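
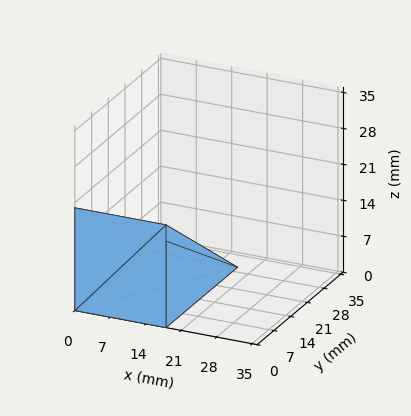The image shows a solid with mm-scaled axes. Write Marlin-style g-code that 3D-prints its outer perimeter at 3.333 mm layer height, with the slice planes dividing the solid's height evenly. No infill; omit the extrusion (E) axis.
Reading the render: the shape is a wedge (ramp): 18 × 30 mm base, rising to 20 mm along the y=0 edge and sloping linearly to z=0 at y=30 (dimensions read to the nearest mm from the axis ticks). For the g-code, the solid's height is divided into equal slices at the stated Δz and each level perimeter traced with G1 moves after a G0 lift.

; perimeter-only toolpath
G21 ; units = mm
G90 ; absolute positioning
G28 ; home
; layer 1
G0 Z3.333
G0 X0.000 Y0.000
G1 X18.000 Y0.000
G1 X18.000 Y25.000
G1 X0.000 Y25.000
G1 X0.000 Y0.000
; layer 2
G0 Z6.667
G0 X0.000 Y0.000
G1 X18.000 Y0.000
G1 X18.000 Y20.000
G1 X0.000 Y20.000
G1 X0.000 Y0.000
; layer 3
G0 Z10.000
G0 X0.000 Y0.000
G1 X18.000 Y0.000
G1 X18.000 Y15.000
G1 X0.000 Y15.000
G1 X0.000 Y0.000
; layer 4
G0 Z13.333
G0 X0.000 Y0.000
G1 X18.000 Y0.000
G1 X18.000 Y10.000
G1 X0.000 Y10.000
G1 X0.000 Y0.000
; layer 5
G0 Z16.667
G0 X0.000 Y0.000
G1 X18.000 Y0.000
G1 X18.000 Y5.000
G1 X0.000 Y5.000
G1 X0.000 Y0.000
M2 ; end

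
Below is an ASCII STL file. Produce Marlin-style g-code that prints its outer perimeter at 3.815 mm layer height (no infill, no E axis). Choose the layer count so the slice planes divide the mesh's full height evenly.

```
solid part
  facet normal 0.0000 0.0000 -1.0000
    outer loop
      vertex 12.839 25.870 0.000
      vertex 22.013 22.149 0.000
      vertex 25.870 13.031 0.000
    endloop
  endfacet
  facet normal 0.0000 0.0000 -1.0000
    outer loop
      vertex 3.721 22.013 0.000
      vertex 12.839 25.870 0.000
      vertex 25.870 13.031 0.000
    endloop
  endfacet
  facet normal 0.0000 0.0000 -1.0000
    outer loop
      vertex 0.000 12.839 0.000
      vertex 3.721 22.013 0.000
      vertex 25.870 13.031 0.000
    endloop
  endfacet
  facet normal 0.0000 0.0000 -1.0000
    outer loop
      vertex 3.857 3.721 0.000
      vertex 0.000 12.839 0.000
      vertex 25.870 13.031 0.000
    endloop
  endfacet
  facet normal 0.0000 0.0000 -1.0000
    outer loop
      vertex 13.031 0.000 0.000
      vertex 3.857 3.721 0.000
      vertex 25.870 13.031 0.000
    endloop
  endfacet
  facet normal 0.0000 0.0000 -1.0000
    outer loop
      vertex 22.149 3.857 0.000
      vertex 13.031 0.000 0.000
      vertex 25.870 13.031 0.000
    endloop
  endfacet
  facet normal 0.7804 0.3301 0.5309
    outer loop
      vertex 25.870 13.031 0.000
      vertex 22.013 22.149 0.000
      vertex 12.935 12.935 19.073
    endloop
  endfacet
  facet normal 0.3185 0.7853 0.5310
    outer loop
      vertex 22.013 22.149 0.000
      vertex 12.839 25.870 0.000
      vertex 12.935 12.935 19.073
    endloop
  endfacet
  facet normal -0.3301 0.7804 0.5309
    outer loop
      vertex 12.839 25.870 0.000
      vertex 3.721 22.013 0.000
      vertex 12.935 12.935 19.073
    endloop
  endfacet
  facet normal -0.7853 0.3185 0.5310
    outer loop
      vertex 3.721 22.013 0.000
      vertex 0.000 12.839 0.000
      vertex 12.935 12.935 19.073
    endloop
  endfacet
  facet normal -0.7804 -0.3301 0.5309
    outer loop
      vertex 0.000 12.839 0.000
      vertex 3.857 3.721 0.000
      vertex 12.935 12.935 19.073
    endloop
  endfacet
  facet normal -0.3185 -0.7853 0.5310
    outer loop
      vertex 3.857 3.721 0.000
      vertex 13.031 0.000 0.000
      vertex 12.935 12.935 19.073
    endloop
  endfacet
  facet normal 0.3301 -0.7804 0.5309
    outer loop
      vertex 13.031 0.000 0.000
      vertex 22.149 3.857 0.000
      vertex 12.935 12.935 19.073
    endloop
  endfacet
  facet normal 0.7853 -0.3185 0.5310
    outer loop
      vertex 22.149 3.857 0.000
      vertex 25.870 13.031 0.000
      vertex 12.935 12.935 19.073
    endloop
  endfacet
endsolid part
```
; perimeter-only toolpath
G21 ; units = mm
G90 ; absolute positioning
G28 ; home
; layer 1
G0 Z3.815
G0 X23.283 Y13.012
G1 X20.197 Y20.306
G1 X12.858 Y23.283
G1 X5.564 Y20.197
G1 X2.587 Y12.858
G1 X5.673 Y5.564
G1 X13.012 Y2.587
G1 X20.306 Y5.673
G1 X23.283 Y13.012
; layer 2
G0 Z7.629
G0 X20.696 Y12.993
G1 X18.382 Y18.463
G1 X12.877 Y20.696
G1 X7.407 Y18.382
G1 X5.174 Y12.877
G1 X7.488 Y7.407
G1 X12.993 Y5.174
G1 X18.463 Y7.488
G1 X20.696 Y12.993
; layer 3
G0 Z11.444
G0 X18.109 Y12.973
G1 X16.566 Y16.621
G1 X12.897 Y18.109
G1 X9.249 Y16.566
G1 X7.761 Y12.897
G1 X9.304 Y9.249
G1 X12.973 Y7.761
G1 X16.621 Y9.304
G1 X18.109 Y12.973
; layer 4
G0 Z15.258
G0 X15.522 Y12.954
G1 X14.751 Y14.778
G1 X12.916 Y15.522
G1 X11.092 Y14.751
G1 X10.348 Y12.916
G1 X11.119 Y11.092
G1 X12.954 Y10.348
G1 X14.778 Y11.119
G1 X15.522 Y12.954
M2 ; end

The solid is a regular 8-sided pyramid, base circumscribed radius ≈ 12.9 mm, apex at z ≈ 19.1 mm. Slicing at Δz = 3.815 mm — 5 equal slices spanning the solid's height, so layer i sits at z = i·h/5 — gives 4 non-empty perimeters. Each is a 8-segment closed polygon; G0 lifts to the layer z and rapids to the start vertex, then G1 traces the edges. The cross-section shrinks linearly with z (the slice at the apex is degenerate and omitted).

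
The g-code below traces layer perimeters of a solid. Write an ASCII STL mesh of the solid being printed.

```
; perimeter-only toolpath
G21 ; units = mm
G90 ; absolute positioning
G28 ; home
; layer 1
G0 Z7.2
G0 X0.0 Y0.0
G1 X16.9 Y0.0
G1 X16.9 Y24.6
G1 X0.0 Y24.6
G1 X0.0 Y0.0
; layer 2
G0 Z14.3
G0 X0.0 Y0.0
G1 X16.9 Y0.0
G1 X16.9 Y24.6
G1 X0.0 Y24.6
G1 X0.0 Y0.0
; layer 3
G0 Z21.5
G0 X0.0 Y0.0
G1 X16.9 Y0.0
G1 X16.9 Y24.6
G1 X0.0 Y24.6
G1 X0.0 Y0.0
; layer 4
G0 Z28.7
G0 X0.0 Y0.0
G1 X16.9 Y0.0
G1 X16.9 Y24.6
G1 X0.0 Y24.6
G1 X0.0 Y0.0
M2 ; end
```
solid part
  facet normal 0.0000 0.0000 -1.0000
    outer loop
      vertex 16.9 24.6 0.0
      vertex 16.9 0.0 0.0
      vertex 0.0 0.0 0.0
    endloop
  endfacet
  facet normal 0.0000 0.0000 -1.0000
    outer loop
      vertex 0.0 24.6 0.0
      vertex 16.9 24.6 0.0
      vertex 0.0 0.0 0.0
    endloop
  endfacet
  facet normal 0.0000 0.0000 1.0000
    outer loop
      vertex 0.0 0.0 28.7
      vertex 16.9 0.0 28.7
      vertex 16.9 24.6 28.7
    endloop
  endfacet
  facet normal 0.0000 0.0000 1.0000
    outer loop
      vertex 0.0 0.0 28.7
      vertex 16.9 24.6 28.7
      vertex 0.0 24.6 28.7
    endloop
  endfacet
  facet normal 0.0000 -1.0000 0.0000
    outer loop
      vertex 0.0 0.0 0.0
      vertex 16.9 0.0 0.0
      vertex 16.9 0.0 28.7
    endloop
  endfacet
  facet normal 0.0000 -1.0000 0.0000
    outer loop
      vertex 0.0 0.0 0.0
      vertex 16.9 0.0 28.7
      vertex 0.0 0.0 28.7
    endloop
  endfacet
  facet normal 0.0000 1.0000 0.0000
    outer loop
      vertex 16.9 24.6 28.7
      vertex 16.9 24.6 0.0
      vertex 0.0 24.6 0.0
    endloop
  endfacet
  facet normal 0.0000 1.0000 0.0000
    outer loop
      vertex 0.0 24.6 28.7
      vertex 16.9 24.6 28.7
      vertex 0.0 24.6 0.0
    endloop
  endfacet
  facet normal -1.0000 0.0000 0.0000
    outer loop
      vertex 0.0 24.6 28.7
      vertex 0.0 24.6 0.0
      vertex 0.0 0.0 0.0
    endloop
  endfacet
  facet normal -1.0000 0.0000 0.0000
    outer loop
      vertex 0.0 0.0 28.7
      vertex 0.0 24.6 28.7
      vertex 0.0 0.0 0.0
    endloop
  endfacet
  facet normal 1.0000 0.0000 0.0000
    outer loop
      vertex 16.9 0.0 0.0
      vertex 16.9 24.6 0.0
      vertex 16.9 24.6 28.7
    endloop
  endfacet
  facet normal 1.0000 0.0000 0.0000
    outer loop
      vertex 16.9 0.0 0.0
      vertex 16.9 24.6 28.7
      vertex 16.9 0.0 28.7
    endloop
  endfacet
endsolid part

The G0 Z moves step by Δz≈7.2 mm. Every layer's G1 loop is the same polygon, so the solid is a straight extrusion of it from z=0 to z≈28.7. Closing with flat bottom and top caps and triangulating gives 12 facets — a rectangular box, roughly 16.9 × 24.6 mm footprint and 28.7 mm tall.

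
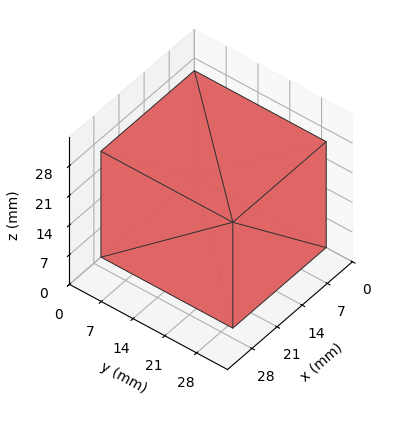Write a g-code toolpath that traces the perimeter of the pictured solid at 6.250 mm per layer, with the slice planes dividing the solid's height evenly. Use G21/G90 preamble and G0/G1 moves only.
Reading the render: the shape is a rectangular box, roughly 26 × 29 mm footprint and 25 mm tall (dimensions read to the nearest mm from the axis ticks). For the g-code, the solid's height is divided into equal slices at the stated Δz and each level perimeter traced with G1 moves after a G0 lift.

; perimeter-only toolpath
G21 ; units = mm
G90 ; absolute positioning
G28 ; home
; layer 1
G0 Z6.250
G0 X0.000 Y0.000
G1 X26.000 Y0.000
G1 X26.000 Y29.000
G1 X0.000 Y29.000
G1 X0.000 Y0.000
; layer 2
G0 Z12.500
G0 X0.000 Y0.000
G1 X26.000 Y0.000
G1 X26.000 Y29.000
G1 X0.000 Y29.000
G1 X0.000 Y0.000
; layer 3
G0 Z18.750
G0 X0.000 Y0.000
G1 X26.000 Y0.000
G1 X26.000 Y29.000
G1 X0.000 Y29.000
G1 X0.000 Y0.000
; layer 4
G0 Z25.000
G0 X0.000 Y0.000
G1 X26.000 Y0.000
G1 X26.000 Y29.000
G1 X0.000 Y29.000
G1 X0.000 Y0.000
M2 ; end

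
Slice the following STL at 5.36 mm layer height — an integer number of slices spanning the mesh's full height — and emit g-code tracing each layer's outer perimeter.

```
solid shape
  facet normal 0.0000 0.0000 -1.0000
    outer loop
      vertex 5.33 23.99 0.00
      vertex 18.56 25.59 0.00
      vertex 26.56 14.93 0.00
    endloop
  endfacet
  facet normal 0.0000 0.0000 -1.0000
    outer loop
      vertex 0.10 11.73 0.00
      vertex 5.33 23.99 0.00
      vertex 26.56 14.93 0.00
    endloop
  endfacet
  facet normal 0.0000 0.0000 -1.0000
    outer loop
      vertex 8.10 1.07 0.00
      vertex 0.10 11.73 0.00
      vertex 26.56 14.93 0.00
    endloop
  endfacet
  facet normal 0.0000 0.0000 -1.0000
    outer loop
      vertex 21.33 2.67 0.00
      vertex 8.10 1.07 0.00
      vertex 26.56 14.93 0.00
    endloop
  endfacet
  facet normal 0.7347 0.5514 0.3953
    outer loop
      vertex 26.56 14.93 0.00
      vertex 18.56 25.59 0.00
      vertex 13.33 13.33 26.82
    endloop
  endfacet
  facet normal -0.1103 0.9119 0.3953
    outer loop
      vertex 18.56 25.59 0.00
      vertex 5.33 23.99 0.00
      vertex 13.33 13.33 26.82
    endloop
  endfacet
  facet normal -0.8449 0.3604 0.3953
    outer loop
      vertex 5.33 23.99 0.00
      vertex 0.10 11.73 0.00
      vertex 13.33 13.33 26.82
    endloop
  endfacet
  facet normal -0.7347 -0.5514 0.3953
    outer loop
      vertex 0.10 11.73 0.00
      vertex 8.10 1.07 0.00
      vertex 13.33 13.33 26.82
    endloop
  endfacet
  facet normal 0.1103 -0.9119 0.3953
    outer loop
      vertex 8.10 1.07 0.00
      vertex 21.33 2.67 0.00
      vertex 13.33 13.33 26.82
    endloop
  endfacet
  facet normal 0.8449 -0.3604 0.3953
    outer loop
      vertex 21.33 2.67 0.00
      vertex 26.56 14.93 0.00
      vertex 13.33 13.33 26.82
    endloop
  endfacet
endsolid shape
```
; perimeter-only toolpath
G21 ; units = mm
G90 ; absolute positioning
G28 ; home
; layer 1
G0 Z5.36
G0 X23.91 Y14.61
G1 X17.51 Y23.14
G1 X6.93 Y21.86
G1 X2.75 Y12.05
G1 X9.15 Y3.52
G1 X19.73 Y4.80
G1 X23.91 Y14.61
; layer 2
G0 Z10.73
G0 X21.27 Y14.29
G1 X16.47 Y20.69
G1 X8.53 Y19.73
G1 X5.39 Y12.37
G1 X10.19 Y5.97
G1 X18.13 Y6.93
G1 X21.27 Y14.29
; layer 3
G0 Z16.09
G0 X18.62 Y13.97
G1 X15.42 Y18.23
G1 X10.13 Y17.59
G1 X8.04 Y12.69
G1 X11.24 Y8.43
G1 X16.53 Y9.07
G1 X18.62 Y13.97
; layer 4
G0 Z21.46
G0 X15.98 Y13.65
G1 X14.38 Y15.78
G1 X11.73 Y15.46
G1 X10.68 Y13.01
G1 X12.28 Y10.88
G1 X14.93 Y11.20
G1 X15.98 Y13.65
M2 ; end

The solid is a regular 6-sided pyramid, base circumscribed radius ≈ 13.3 mm, apex at z ≈ 26.8 mm. Slicing at Δz = 5.36 mm — 5 equal slices spanning the solid's height, so layer i sits at z = i·h/5 — gives 4 non-empty perimeters. Each is a 6-segment closed polygon; G0 lifts to the layer z and rapids to the start vertex, then G1 traces the edges. The cross-section shrinks linearly with z (the slice at the apex is degenerate and omitted).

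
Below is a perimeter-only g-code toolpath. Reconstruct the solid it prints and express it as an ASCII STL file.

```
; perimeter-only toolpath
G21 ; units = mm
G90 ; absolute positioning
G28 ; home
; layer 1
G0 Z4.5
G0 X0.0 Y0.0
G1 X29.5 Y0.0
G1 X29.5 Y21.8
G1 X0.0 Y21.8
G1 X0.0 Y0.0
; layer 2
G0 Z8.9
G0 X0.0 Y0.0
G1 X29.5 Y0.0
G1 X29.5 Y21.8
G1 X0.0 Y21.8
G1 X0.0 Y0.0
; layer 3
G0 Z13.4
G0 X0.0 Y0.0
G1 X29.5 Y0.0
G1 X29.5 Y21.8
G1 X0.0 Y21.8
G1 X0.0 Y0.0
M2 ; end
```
solid part
  facet normal 0.0000 0.0000 -1.0000
    outer loop
      vertex 29.5 21.8 0.0
      vertex 29.5 0.0 0.0
      vertex 0.0 0.0 0.0
    endloop
  endfacet
  facet normal 0.0000 0.0000 -1.0000
    outer loop
      vertex 0.0 21.8 0.0
      vertex 29.5 21.8 0.0
      vertex 0.0 0.0 0.0
    endloop
  endfacet
  facet normal 0.0000 0.0000 1.0000
    outer loop
      vertex 0.0 0.0 13.4
      vertex 29.5 0.0 13.4
      vertex 29.5 21.8 13.4
    endloop
  endfacet
  facet normal 0.0000 0.0000 1.0000
    outer loop
      vertex 0.0 0.0 13.4
      vertex 29.5 21.8 13.4
      vertex 0.0 21.8 13.4
    endloop
  endfacet
  facet normal 0.0000 -1.0000 0.0000
    outer loop
      vertex 0.0 0.0 0.0
      vertex 29.5 0.0 0.0
      vertex 29.5 0.0 13.4
    endloop
  endfacet
  facet normal 0.0000 -1.0000 0.0000
    outer loop
      vertex 0.0 0.0 0.0
      vertex 29.5 0.0 13.4
      vertex 0.0 0.0 13.4
    endloop
  endfacet
  facet normal 0.0000 1.0000 0.0000
    outer loop
      vertex 29.5 21.8 13.4
      vertex 29.5 21.8 0.0
      vertex 0.0 21.8 0.0
    endloop
  endfacet
  facet normal 0.0000 1.0000 0.0000
    outer loop
      vertex 0.0 21.8 13.4
      vertex 29.5 21.8 13.4
      vertex 0.0 21.8 0.0
    endloop
  endfacet
  facet normal -1.0000 0.0000 0.0000
    outer loop
      vertex 0.0 21.8 13.4
      vertex 0.0 21.8 0.0
      vertex 0.0 0.0 0.0
    endloop
  endfacet
  facet normal -1.0000 0.0000 0.0000
    outer loop
      vertex 0.0 0.0 13.4
      vertex 0.0 21.8 13.4
      vertex 0.0 0.0 0.0
    endloop
  endfacet
  facet normal 1.0000 0.0000 0.0000
    outer loop
      vertex 29.5 0.0 0.0
      vertex 29.5 21.8 0.0
      vertex 29.5 21.8 13.4
    endloop
  endfacet
  facet normal 1.0000 0.0000 0.0000
    outer loop
      vertex 29.5 0.0 0.0
      vertex 29.5 21.8 13.4
      vertex 29.5 0.0 13.4
    endloop
  endfacet
endsolid part

The G0 Z moves step by Δz≈4.5 mm. Every layer's G1 loop is the same polygon, so the solid is a straight extrusion of it from z=0 to z≈13.4. Closing with flat bottom and top caps and triangulating gives 12 facets — a rectangular box, roughly 29.5 × 21.8 mm footprint and 13.4 mm tall.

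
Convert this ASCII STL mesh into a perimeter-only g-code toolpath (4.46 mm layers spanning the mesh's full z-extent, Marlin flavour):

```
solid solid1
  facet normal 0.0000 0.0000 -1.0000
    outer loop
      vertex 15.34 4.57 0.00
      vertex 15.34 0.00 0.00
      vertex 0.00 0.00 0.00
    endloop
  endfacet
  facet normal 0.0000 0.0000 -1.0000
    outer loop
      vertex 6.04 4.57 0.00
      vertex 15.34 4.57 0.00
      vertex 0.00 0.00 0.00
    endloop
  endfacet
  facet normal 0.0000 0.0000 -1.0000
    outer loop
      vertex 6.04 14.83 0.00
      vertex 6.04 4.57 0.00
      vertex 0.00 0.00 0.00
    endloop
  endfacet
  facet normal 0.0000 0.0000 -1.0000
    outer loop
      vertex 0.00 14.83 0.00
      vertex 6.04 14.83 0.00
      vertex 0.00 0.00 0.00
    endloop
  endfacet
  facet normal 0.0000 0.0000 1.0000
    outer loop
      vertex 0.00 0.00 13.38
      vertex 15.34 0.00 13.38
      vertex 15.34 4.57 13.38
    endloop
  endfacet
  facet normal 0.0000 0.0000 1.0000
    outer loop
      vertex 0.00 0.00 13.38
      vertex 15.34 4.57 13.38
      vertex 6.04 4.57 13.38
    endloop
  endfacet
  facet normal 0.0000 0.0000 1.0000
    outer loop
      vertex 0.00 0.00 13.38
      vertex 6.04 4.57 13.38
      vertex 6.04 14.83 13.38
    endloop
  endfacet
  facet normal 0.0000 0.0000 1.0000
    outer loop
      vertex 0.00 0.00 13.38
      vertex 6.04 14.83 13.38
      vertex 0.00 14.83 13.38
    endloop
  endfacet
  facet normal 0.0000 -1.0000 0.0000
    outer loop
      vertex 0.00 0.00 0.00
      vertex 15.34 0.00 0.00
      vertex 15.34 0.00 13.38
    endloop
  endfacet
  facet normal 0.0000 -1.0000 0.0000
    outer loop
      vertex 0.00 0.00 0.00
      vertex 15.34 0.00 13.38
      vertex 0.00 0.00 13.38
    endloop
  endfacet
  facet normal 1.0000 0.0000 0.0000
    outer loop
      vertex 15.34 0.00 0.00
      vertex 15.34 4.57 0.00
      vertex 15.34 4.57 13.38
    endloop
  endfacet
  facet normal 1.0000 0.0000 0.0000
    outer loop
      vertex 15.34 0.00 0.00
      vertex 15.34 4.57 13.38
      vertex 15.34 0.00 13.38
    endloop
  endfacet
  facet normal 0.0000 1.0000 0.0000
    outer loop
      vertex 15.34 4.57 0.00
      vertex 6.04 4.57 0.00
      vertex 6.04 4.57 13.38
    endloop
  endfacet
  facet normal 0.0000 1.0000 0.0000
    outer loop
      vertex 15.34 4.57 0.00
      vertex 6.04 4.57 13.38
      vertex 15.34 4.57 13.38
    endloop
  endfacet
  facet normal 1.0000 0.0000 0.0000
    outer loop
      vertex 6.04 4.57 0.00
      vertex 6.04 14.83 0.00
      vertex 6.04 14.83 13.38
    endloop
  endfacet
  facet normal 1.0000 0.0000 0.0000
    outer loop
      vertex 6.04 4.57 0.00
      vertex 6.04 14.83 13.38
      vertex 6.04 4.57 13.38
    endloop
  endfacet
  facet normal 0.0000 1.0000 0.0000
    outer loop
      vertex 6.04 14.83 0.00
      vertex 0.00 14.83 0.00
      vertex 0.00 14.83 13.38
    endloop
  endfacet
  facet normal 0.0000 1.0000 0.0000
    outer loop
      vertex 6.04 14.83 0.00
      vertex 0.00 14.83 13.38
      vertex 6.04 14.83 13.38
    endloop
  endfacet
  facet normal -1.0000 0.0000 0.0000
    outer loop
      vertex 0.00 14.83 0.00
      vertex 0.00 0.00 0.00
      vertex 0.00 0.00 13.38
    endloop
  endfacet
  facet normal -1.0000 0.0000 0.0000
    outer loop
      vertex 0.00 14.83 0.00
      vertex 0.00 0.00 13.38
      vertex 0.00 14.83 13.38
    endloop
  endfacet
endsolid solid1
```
; perimeter-only toolpath
G21 ; units = mm
G90 ; absolute positioning
G28 ; home
; layer 1
G0 Z4.46
G0 X0.00 Y0.00
G1 X15.34 Y0.00
G1 X15.34 Y4.57
G1 X6.04 Y4.57
G1 X6.04 Y14.83
G1 X0.00 Y14.83
G1 X0.00 Y0.00
; layer 2
G0 Z8.92
G0 X0.00 Y0.00
G1 X15.34 Y0.00
G1 X15.34 Y4.57
G1 X6.04 Y4.57
G1 X6.04 Y14.83
G1 X0.00 Y14.83
G1 X0.00 Y0.00
; layer 3
G0 Z13.38
G0 X0.00 Y0.00
G1 X15.34 Y0.00
G1 X15.34 Y4.57
G1 X6.04 Y4.57
G1 X6.04 Y14.83
G1 X0.00 Y14.83
G1 X0.00 Y0.00
M2 ; end

The solid is an L-shaped prism: outer 15.3 × 14.8 mm, arm thicknesses ≈ 4.57 mm (horizontal) and 6.04 mm (vertical), extruded 13.4 mm in z. Slicing at Δz = 4.46 mm — 3 equal slices spanning the solid's height, so layer i sits at z = i·h/3 — gives 3 non-empty perimeters. Each is a 6-segment closed polygon; G0 lifts to the layer z and rapids to the start vertex, then G1 traces the edges.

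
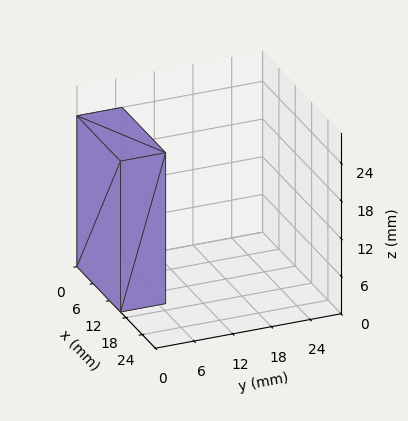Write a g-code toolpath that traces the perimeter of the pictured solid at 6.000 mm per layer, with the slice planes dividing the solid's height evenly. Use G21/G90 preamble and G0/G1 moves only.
Reading the render: the shape is a rectangular box, roughly 16 × 7 mm footprint and 24 mm tall (dimensions read to the nearest mm from the axis ticks). For the g-code, the solid's height is divided into equal slices at the stated Δz and each level perimeter traced with G1 moves after a G0 lift.

; perimeter-only toolpath
G21 ; units = mm
G90 ; absolute positioning
G28 ; home
; layer 1
G0 Z6.000
G0 X0.000 Y0.000
G1 X16.000 Y0.000
G1 X16.000 Y7.000
G1 X0.000 Y7.000
G1 X0.000 Y0.000
; layer 2
G0 Z12.000
G0 X0.000 Y0.000
G1 X16.000 Y0.000
G1 X16.000 Y7.000
G1 X0.000 Y7.000
G1 X0.000 Y0.000
; layer 3
G0 Z18.000
G0 X0.000 Y0.000
G1 X16.000 Y0.000
G1 X16.000 Y7.000
G1 X0.000 Y7.000
G1 X0.000 Y0.000
; layer 4
G0 Z24.000
G0 X0.000 Y0.000
G1 X16.000 Y0.000
G1 X16.000 Y7.000
G1 X0.000 Y7.000
G1 X0.000 Y0.000
M2 ; end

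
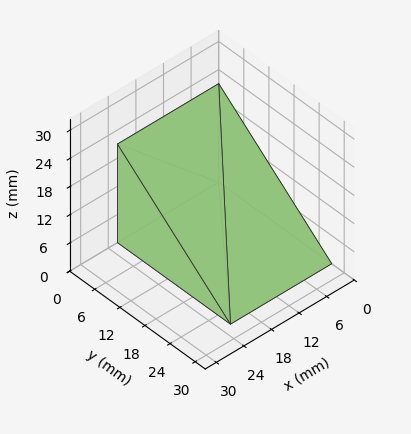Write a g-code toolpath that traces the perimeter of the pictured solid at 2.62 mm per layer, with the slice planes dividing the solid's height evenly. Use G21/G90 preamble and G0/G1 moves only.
Reading the render: the shape is a wedge (ramp): 22 × 27 mm base, rising to 21 mm along the y=0 edge and sloping linearly to z=0 at y=27 (dimensions read to the nearest mm from the axis ticks). For the g-code, the solid's height is divided into equal slices at the stated Δz and each level perimeter traced with G1 moves after a G0 lift.

; perimeter-only toolpath
G21 ; units = mm
G90 ; absolute positioning
G28 ; home
; layer 1
G0 Z2.62
G0 X0.00 Y0.00
G1 X22.00 Y0.00
G1 X22.00 Y23.62
G1 X0.00 Y23.62
G1 X0.00 Y0.00
; layer 2
G0 Z5.25
G0 X0.00 Y0.00
G1 X22.00 Y0.00
G1 X22.00 Y20.25
G1 X0.00 Y20.25
G1 X0.00 Y0.00
; layer 3
G0 Z7.88
G0 X0.00 Y0.00
G1 X22.00 Y0.00
G1 X22.00 Y16.88
G1 X0.00 Y16.88
G1 X0.00 Y0.00
; layer 4
G0 Z10.50
G0 X0.00 Y0.00
G1 X22.00 Y0.00
G1 X22.00 Y13.50
G1 X0.00 Y13.50
G1 X0.00 Y0.00
; layer 5
G0 Z13.12
G0 X0.00 Y0.00
G1 X22.00 Y0.00
G1 X22.00 Y10.12
G1 X0.00 Y10.12
G1 X0.00 Y0.00
; layer 6
G0 Z15.75
G0 X0.00 Y0.00
G1 X22.00 Y0.00
G1 X22.00 Y6.75
G1 X0.00 Y6.75
G1 X0.00 Y0.00
; layer 7
G0 Z18.38
G0 X0.00 Y0.00
G1 X22.00 Y0.00
G1 X22.00 Y3.38
G1 X0.00 Y3.38
G1 X0.00 Y0.00
M2 ; end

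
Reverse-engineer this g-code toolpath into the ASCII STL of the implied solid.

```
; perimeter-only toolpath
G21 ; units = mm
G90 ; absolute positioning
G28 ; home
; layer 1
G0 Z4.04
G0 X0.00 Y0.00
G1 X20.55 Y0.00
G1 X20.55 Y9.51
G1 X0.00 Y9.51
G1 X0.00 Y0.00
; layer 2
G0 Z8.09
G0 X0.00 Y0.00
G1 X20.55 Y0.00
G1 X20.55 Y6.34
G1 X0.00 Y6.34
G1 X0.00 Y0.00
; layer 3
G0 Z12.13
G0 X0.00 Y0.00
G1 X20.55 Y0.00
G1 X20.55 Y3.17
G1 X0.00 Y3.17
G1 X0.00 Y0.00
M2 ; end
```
solid part
  facet normal 0.0000 0.0000 -1.0000
    outer loop
      vertex 20.55 12.68 0.00
      vertex 20.55 0.00 0.00
      vertex 0.00 0.00 0.00
    endloop
  endfacet
  facet normal 0.0000 0.0000 -1.0000
    outer loop
      vertex 0.00 12.68 0.00
      vertex 20.55 12.68 0.00
      vertex 0.00 0.00 0.00
    endloop
  endfacet
  facet normal 0.0000 -1.0000 0.0000
    outer loop
      vertex 0.00 0.00 0.00
      vertex 20.55 0.00 0.00
      vertex 20.55 0.00 16.18
    endloop
  endfacet
  facet normal 0.0000 -1.0000 0.0000
    outer loop
      vertex 0.00 0.00 0.00
      vertex 20.55 0.00 16.18
      vertex 0.00 0.00 16.18
    endloop
  endfacet
  facet normal 0.0000 0.7871 0.6168
    outer loop
      vertex 0.00 0.00 16.18
      vertex 20.55 0.00 16.18
      vertex 20.55 12.68 0.00
    endloop
  endfacet
  facet normal 0.0000 0.7871 0.6168
    outer loop
      vertex 0.00 0.00 16.18
      vertex 20.55 12.68 0.00
      vertex 0.00 12.68 0.00
    endloop
  endfacet
  facet normal -1.0000 0.0000 0.0000
    outer loop
      vertex 0.00 0.00 16.18
      vertex 0.00 12.68 0.00
      vertex 0.00 0.00 0.00
    endloop
  endfacet
  facet normal 1.0000 0.0000 0.0000
    outer loop
      vertex 20.55 0.00 0.00
      vertex 20.55 12.68 0.00
      vertex 20.55 0.00 16.18
    endloop
  endfacet
endsolid part

The G0 Z moves step by Δz≈4.04 mm. The G1 loops shrink linearly with z, so the solid tapers from its base footprint up to z≈16.2. Closing with a flat bottom cap and the tapered top and triangulating gives 8 facets — a wedge (ramp): 20.6 × 12.7 mm base, rising to 16.2 mm along the y=0 edge and sloping linearly to z=0 at y=12.7.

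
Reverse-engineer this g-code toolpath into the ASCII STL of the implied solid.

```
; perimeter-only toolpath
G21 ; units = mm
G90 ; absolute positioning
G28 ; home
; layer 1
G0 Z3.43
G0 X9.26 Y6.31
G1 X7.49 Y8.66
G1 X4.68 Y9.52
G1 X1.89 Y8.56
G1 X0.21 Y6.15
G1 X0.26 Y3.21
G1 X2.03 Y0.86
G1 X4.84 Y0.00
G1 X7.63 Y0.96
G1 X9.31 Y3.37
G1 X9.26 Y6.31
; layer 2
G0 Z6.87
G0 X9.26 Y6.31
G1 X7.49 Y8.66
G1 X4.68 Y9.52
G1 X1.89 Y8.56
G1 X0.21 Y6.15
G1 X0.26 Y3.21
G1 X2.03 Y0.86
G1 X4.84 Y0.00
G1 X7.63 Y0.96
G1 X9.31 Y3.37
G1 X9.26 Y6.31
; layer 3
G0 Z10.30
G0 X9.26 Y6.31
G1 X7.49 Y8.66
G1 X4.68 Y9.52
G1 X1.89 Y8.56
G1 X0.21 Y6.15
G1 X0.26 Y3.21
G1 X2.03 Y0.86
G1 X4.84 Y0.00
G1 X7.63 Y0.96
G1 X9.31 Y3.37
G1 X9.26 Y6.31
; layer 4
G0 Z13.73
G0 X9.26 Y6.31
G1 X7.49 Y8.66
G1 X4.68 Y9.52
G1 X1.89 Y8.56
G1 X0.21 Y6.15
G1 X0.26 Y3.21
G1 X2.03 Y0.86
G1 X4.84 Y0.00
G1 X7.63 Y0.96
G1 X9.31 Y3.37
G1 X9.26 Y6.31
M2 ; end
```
solid part
  facet normal 0.0000 0.0000 -1.0000
    outer loop
      vertex 4.68 9.52 0.00
      vertex 7.49 8.66 0.00
      vertex 9.26 6.31 0.00
    endloop
  endfacet
  facet normal 0.0000 0.0000 -1.0000
    outer loop
      vertex 1.89 8.56 0.00
      vertex 4.68 9.52 0.00
      vertex 9.26 6.31 0.00
    endloop
  endfacet
  facet normal 0.0000 0.0000 -1.0000
    outer loop
      vertex 0.21 6.15 0.00
      vertex 1.89 8.56 0.00
      vertex 9.26 6.31 0.00
    endloop
  endfacet
  facet normal 0.0000 0.0000 -1.0000
    outer loop
      vertex 0.26 3.21 0.00
      vertex 0.21 6.15 0.00
      vertex 9.26 6.31 0.00
    endloop
  endfacet
  facet normal 0.0000 0.0000 -1.0000
    outer loop
      vertex 2.03 0.86 0.00
      vertex 0.26 3.21 0.00
      vertex 9.26 6.31 0.00
    endloop
  endfacet
  facet normal 0.0000 0.0000 -1.0000
    outer loop
      vertex 4.84 0.00 0.00
      vertex 2.03 0.86 0.00
      vertex 9.26 6.31 0.00
    endloop
  endfacet
  facet normal 0.0000 0.0000 -1.0000
    outer loop
      vertex 7.63 0.96 0.00
      vertex 4.84 0.00 0.00
      vertex 9.26 6.31 0.00
    endloop
  endfacet
  facet normal 0.0000 0.0000 -1.0000
    outer loop
      vertex 9.31 3.37 0.00
      vertex 7.63 0.96 0.00
      vertex 9.26 6.31 0.00
    endloop
  endfacet
  facet normal 0.0000 0.0000 1.0000
    outer loop
      vertex 9.26 6.31 13.73
      vertex 7.49 8.66 13.73
      vertex 4.68 9.52 13.73
    endloop
  endfacet
  facet normal 0.0000 0.0000 1.0000
    outer loop
      vertex 9.26 6.31 13.73
      vertex 4.68 9.52 13.73
      vertex 1.89 8.56 13.73
    endloop
  endfacet
  facet normal 0.0000 0.0000 1.0000
    outer loop
      vertex 9.26 6.31 13.73
      vertex 1.89 8.56 13.73
      vertex 0.21 6.15 13.73
    endloop
  endfacet
  facet normal 0.0000 0.0000 1.0000
    outer loop
      vertex 9.26 6.31 13.73
      vertex 0.21 6.15 13.73
      vertex 0.26 3.21 13.73
    endloop
  endfacet
  facet normal 0.0000 0.0000 1.0000
    outer loop
      vertex 9.26 6.31 13.73
      vertex 0.26 3.21 13.73
      vertex 2.03 0.86 13.73
    endloop
  endfacet
  facet normal 0.0000 0.0000 1.0000
    outer loop
      vertex 9.26 6.31 13.73
      vertex 2.03 0.86 13.73
      vertex 4.84 0.00 13.73
    endloop
  endfacet
  facet normal 0.0000 0.0000 1.0000
    outer loop
      vertex 9.26 6.31 13.73
      vertex 4.84 0.00 13.73
      vertex 7.63 0.96 13.73
    endloop
  endfacet
  facet normal 0.0000 0.0000 1.0000
    outer loop
      vertex 9.26 6.31 13.73
      vertex 7.63 0.96 13.73
      vertex 9.31 3.37 13.73
    endloop
  endfacet
  facet normal 0.7988 0.6016 0.0000
    outer loop
      vertex 9.26 6.31 0.00
      vertex 7.49 8.66 0.00
      vertex 7.49 8.66 13.73
    endloop
  endfacet
  facet normal 0.7988 0.6016 0.0000
    outer loop
      vertex 9.26 6.31 0.00
      vertex 7.49 8.66 13.73
      vertex 9.26 6.31 13.73
    endloop
  endfacet
  facet normal 0.2927 0.9562 0.0000
    outer loop
      vertex 7.49 8.66 0.00
      vertex 4.68 9.52 0.00
      vertex 4.68 9.52 13.73
    endloop
  endfacet
  facet normal 0.2927 0.9562 0.0000
    outer loop
      vertex 7.49 8.66 0.00
      vertex 4.68 9.52 13.73
      vertex 7.49 8.66 13.73
    endloop
  endfacet
  facet normal -0.3254 0.9456 0.0000
    outer loop
      vertex 4.68 9.52 0.00
      vertex 1.89 8.56 0.00
      vertex 1.89 8.56 13.73
    endloop
  endfacet
  facet normal -0.3254 0.9456 0.0000
    outer loop
      vertex 4.68 9.52 0.00
      vertex 1.89 8.56 13.73
      vertex 4.68 9.52 13.73
    endloop
  endfacet
  facet normal -0.8203 0.5719 0.0000
    outer loop
      vertex 1.89 8.56 0.00
      vertex 0.21 6.15 0.00
      vertex 0.21 6.15 13.73
    endloop
  endfacet
  facet normal -0.8203 0.5719 0.0000
    outer loop
      vertex 1.89 8.56 0.00
      vertex 0.21 6.15 13.73
      vertex 1.89 8.56 13.73
    endloop
  endfacet
  facet normal -0.9999 -0.0170 0.0000
    outer loop
      vertex 0.21 6.15 0.00
      vertex 0.26 3.21 0.00
      vertex 0.26 3.21 13.73
    endloop
  endfacet
  facet normal -0.9999 -0.0170 0.0000
    outer loop
      vertex 0.21 6.15 0.00
      vertex 0.26 3.21 13.73
      vertex 0.21 6.15 13.73
    endloop
  endfacet
  facet normal -0.7988 -0.6016 0.0000
    outer loop
      vertex 0.26 3.21 0.00
      vertex 2.03 0.86 0.00
      vertex 2.03 0.86 13.73
    endloop
  endfacet
  facet normal -0.7988 -0.6016 0.0000
    outer loop
      vertex 0.26 3.21 0.00
      vertex 2.03 0.86 13.73
      vertex 0.26 3.21 13.73
    endloop
  endfacet
  facet normal -0.2927 -0.9562 0.0000
    outer loop
      vertex 2.03 0.86 0.00
      vertex 4.84 0.00 0.00
      vertex 4.84 0.00 13.73
    endloop
  endfacet
  facet normal -0.2927 -0.9562 0.0000
    outer loop
      vertex 2.03 0.86 0.00
      vertex 4.84 0.00 13.73
      vertex 2.03 0.86 13.73
    endloop
  endfacet
  facet normal 0.3254 -0.9456 0.0000
    outer loop
      vertex 4.84 0.00 0.00
      vertex 7.63 0.96 0.00
      vertex 7.63 0.96 13.73
    endloop
  endfacet
  facet normal 0.3254 -0.9456 0.0000
    outer loop
      vertex 4.84 0.00 0.00
      vertex 7.63 0.96 13.73
      vertex 4.84 0.00 13.73
    endloop
  endfacet
  facet normal 0.8203 -0.5719 0.0000
    outer loop
      vertex 7.63 0.96 0.00
      vertex 9.31 3.37 0.00
      vertex 9.31 3.37 13.73
    endloop
  endfacet
  facet normal 0.8203 -0.5719 0.0000
    outer loop
      vertex 7.63 0.96 0.00
      vertex 9.31 3.37 13.73
      vertex 7.63 0.96 13.73
    endloop
  endfacet
  facet normal 0.9999 0.0170 0.0000
    outer loop
      vertex 9.31 3.37 0.00
      vertex 9.26 6.31 0.00
      vertex 9.26 6.31 13.73
    endloop
  endfacet
  facet normal 0.9999 0.0170 0.0000
    outer loop
      vertex 9.31 3.37 0.00
      vertex 9.26 6.31 13.73
      vertex 9.31 3.37 13.73
    endloop
  endfacet
endsolid part

The G0 Z moves step by Δz≈3.43 mm. Every layer's G1 loop is the same polygon, so the solid is a straight extrusion of it from z=0 to z≈13.7. Closing with flat bottom and top caps and triangulating gives 36 facets — a regular 10-sided prism (a cylinder approximated with 10 flat sides), circumscribed radius ≈ 4.76 mm, height ≈ 13.7 mm.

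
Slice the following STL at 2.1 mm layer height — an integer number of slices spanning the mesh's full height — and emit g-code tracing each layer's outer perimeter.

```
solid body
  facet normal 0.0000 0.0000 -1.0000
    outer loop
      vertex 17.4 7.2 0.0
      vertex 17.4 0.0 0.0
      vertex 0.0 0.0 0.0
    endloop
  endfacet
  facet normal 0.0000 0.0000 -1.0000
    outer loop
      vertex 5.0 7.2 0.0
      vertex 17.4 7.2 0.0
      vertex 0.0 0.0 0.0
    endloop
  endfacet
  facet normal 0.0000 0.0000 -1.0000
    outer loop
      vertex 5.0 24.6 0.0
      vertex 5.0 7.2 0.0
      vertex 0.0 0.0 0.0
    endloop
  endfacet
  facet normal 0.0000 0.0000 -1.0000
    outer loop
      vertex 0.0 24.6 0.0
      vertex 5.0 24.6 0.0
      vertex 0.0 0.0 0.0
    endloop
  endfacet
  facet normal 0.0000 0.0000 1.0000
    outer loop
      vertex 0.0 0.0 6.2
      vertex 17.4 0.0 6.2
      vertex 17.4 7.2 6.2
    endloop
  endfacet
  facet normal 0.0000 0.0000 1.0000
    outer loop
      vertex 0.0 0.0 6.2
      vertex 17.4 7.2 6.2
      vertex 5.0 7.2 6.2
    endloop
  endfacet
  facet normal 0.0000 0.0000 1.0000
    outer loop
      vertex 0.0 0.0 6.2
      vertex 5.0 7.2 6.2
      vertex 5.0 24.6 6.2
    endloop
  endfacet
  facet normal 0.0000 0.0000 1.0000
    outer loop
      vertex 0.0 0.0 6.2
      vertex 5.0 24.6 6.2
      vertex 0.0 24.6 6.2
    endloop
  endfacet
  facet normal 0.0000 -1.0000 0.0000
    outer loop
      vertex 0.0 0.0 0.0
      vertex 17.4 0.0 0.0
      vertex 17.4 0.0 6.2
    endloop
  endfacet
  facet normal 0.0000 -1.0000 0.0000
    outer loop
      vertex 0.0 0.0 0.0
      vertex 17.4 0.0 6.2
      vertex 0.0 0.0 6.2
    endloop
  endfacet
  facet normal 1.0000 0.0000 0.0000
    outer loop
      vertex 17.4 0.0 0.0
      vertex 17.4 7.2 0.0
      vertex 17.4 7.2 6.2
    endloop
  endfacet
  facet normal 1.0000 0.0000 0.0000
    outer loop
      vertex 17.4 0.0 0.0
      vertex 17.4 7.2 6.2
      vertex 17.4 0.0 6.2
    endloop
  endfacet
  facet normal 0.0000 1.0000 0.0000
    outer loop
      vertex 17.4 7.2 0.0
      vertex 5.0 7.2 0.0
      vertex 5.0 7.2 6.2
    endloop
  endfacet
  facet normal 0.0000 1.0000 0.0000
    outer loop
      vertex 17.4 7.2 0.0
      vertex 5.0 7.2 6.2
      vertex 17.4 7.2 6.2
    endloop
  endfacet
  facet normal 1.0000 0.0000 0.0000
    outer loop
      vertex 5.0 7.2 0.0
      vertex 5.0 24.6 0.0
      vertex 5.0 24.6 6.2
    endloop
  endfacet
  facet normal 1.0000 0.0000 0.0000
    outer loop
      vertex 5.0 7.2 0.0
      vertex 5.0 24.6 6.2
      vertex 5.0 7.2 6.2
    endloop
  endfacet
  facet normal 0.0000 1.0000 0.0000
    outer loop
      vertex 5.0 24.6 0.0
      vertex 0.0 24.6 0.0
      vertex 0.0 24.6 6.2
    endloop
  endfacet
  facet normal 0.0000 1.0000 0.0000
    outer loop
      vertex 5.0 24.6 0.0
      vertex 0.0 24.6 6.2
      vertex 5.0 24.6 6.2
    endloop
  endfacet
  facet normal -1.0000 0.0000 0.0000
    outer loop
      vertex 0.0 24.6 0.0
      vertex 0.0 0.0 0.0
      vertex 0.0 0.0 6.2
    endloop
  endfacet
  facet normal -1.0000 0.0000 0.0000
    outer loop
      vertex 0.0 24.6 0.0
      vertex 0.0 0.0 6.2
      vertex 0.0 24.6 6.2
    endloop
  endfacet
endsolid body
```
; perimeter-only toolpath
G21 ; units = mm
G90 ; absolute positioning
G28 ; home
; layer 1
G0 Z2.1
G0 X0.0 Y0.0
G1 X17.4 Y0.0
G1 X17.4 Y7.2
G1 X5.0 Y7.2
G1 X5.0 Y24.6
G1 X0.0 Y24.6
G1 X0.0 Y0.0
; layer 2
G0 Z4.1
G0 X0.0 Y0.0
G1 X17.4 Y0.0
G1 X17.4 Y7.2
G1 X5.0 Y7.2
G1 X5.0 Y24.6
G1 X0.0 Y24.6
G1 X0.0 Y0.0
; layer 3
G0 Z6.2
G0 X0.0 Y0.0
G1 X17.4 Y0.0
G1 X17.4 Y7.2
G1 X5.0 Y7.2
G1 X5.0 Y24.6
G1 X0.0 Y24.6
G1 X0.0 Y0.0
M2 ; end

The solid is an L-shaped prism: outer 17.4 × 24.6 mm, arm thicknesses ≈ 7.2 mm (horizontal) and 5 mm (vertical), extruded 6.2 mm in z. Slicing at Δz = 2.1 mm — 3 equal slices spanning the solid's height, so layer i sits at z = i·h/3 — gives 3 non-empty perimeters. Each is a 6-segment closed polygon; G0 lifts to the layer z and rapids to the start vertex, then G1 traces the edges.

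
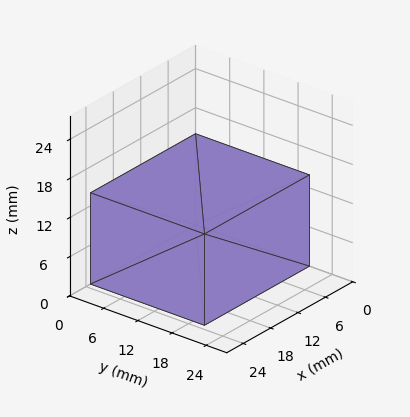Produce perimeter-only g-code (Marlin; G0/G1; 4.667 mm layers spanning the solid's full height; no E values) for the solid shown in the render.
Reading the render: the shape is a rectangular box, roughly 23 × 20 mm footprint and 14 mm tall (dimensions read to the nearest mm from the axis ticks). For the g-code, the solid's height is divided into equal slices at the stated Δz and each level perimeter traced with G1 moves after a G0 lift.

; perimeter-only toolpath
G21 ; units = mm
G90 ; absolute positioning
G28 ; home
; layer 1
G0 Z4.667
G0 X0.000 Y0.000
G1 X23.000 Y0.000
G1 X23.000 Y20.000
G1 X0.000 Y20.000
G1 X0.000 Y0.000
; layer 2
G0 Z9.333
G0 X0.000 Y0.000
G1 X23.000 Y0.000
G1 X23.000 Y20.000
G1 X0.000 Y20.000
G1 X0.000 Y0.000
; layer 3
G0 Z14.000
G0 X0.000 Y0.000
G1 X23.000 Y0.000
G1 X23.000 Y20.000
G1 X0.000 Y20.000
G1 X0.000 Y0.000
M2 ; end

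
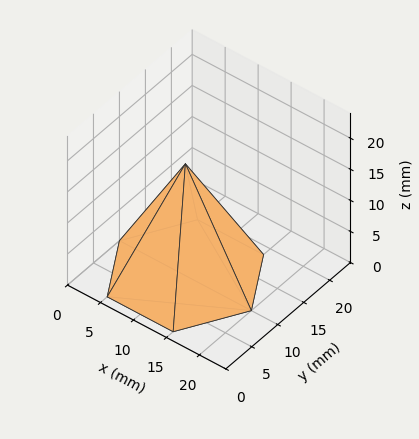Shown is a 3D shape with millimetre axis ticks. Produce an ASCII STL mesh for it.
Reading the render: the shape is a regular 6-sided pyramid, base circumscribed radius ≈ 10 mm, apex at z ≈ 18 mm (dimensions read to the nearest mm from the axis ticks). For the STL, each face is triangulated and given an outward normal.

solid part
  facet normal 0.0000 0.0000 -1.0000
    outer loop
      vertex 5.0 18.7 0.0
      vertex 15.0 18.7 0.0
      vertex 20.0 10.0 0.0
    endloop
  endfacet
  facet normal 0.0000 0.0000 -1.0000
    outer loop
      vertex 0.0 10.0 0.0
      vertex 5.0 18.7 0.0
      vertex 20.0 10.0 0.0
    endloop
  endfacet
  facet normal 0.0000 0.0000 -1.0000
    outer loop
      vertex 5.0 1.3 0.0
      vertex 0.0 10.0 0.0
      vertex 20.0 10.0 0.0
    endloop
  endfacet
  facet normal 0.0000 0.0000 -1.0000
    outer loop
      vertex 15.0 1.3 0.0
      vertex 5.0 1.3 0.0
      vertex 20.0 10.0 0.0
    endloop
  endfacet
  facet normal 0.7811 0.4489 0.4340
    outer loop
      vertex 20.0 10.0 0.0
      vertex 15.0 18.7 0.0
      vertex 10.0 10.0 18.0
    endloop
  endfacet
  facet normal 0.0000 0.9003 0.4352
    outer loop
      vertex 15.0 18.7 0.0
      vertex 5.0 18.7 0.0
      vertex 10.0 10.0 18.0
    endloop
  endfacet
  facet normal -0.7811 0.4489 0.4340
    outer loop
      vertex 5.0 18.7 0.0
      vertex 0.0 10.0 0.0
      vertex 10.0 10.0 18.0
    endloop
  endfacet
  facet normal -0.7811 -0.4489 0.4340
    outer loop
      vertex 0.0 10.0 0.0
      vertex 5.0 1.3 0.0
      vertex 10.0 10.0 18.0
    endloop
  endfacet
  facet normal 0.0000 -0.9003 0.4352
    outer loop
      vertex 5.0 1.3 0.0
      vertex 15.0 1.3 0.0
      vertex 10.0 10.0 18.0
    endloop
  endfacet
  facet normal 0.7811 -0.4489 0.4340
    outer loop
      vertex 15.0 1.3 0.0
      vertex 20.0 10.0 0.0
      vertex 10.0 10.0 18.0
    endloop
  endfacet
endsolid part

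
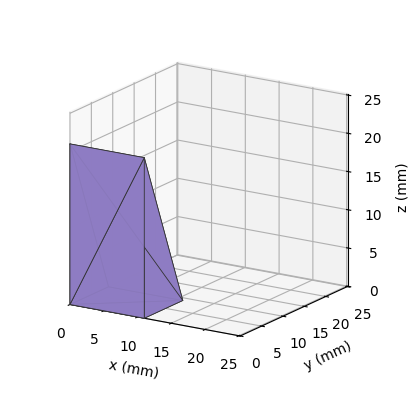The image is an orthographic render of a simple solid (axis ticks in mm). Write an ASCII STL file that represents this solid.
Reading the render: the shape is a wedge (ramp): 11 × 9 mm base, rising to 21 mm along the y=0 edge and sloping linearly to z=0 at y=9 (dimensions read to the nearest mm from the axis ticks). For the STL, each face is triangulated and given an outward normal.

solid part
  facet normal 0.0000 0.0000 -1.0000
    outer loop
      vertex 11.000 9.000 0.000
      vertex 11.000 0.000 0.000
      vertex 0.000 0.000 0.000
    endloop
  endfacet
  facet normal 0.0000 0.0000 -1.0000
    outer loop
      vertex 0.000 9.000 0.000
      vertex 11.000 9.000 0.000
      vertex 0.000 0.000 0.000
    endloop
  endfacet
  facet normal 0.0000 -1.0000 0.0000
    outer loop
      vertex 0.000 0.000 0.000
      vertex 11.000 0.000 0.000
      vertex 11.000 0.000 21.000
    endloop
  endfacet
  facet normal 0.0000 -1.0000 0.0000
    outer loop
      vertex 0.000 0.000 0.000
      vertex 11.000 0.000 21.000
      vertex 0.000 0.000 21.000
    endloop
  endfacet
  facet normal 0.0000 0.9191 0.3939
    outer loop
      vertex 0.000 0.000 21.000
      vertex 11.000 0.000 21.000
      vertex 11.000 9.000 0.000
    endloop
  endfacet
  facet normal 0.0000 0.9191 0.3939
    outer loop
      vertex 0.000 0.000 21.000
      vertex 11.000 9.000 0.000
      vertex 0.000 9.000 0.000
    endloop
  endfacet
  facet normal -1.0000 0.0000 0.0000
    outer loop
      vertex 0.000 0.000 21.000
      vertex 0.000 9.000 0.000
      vertex 0.000 0.000 0.000
    endloop
  endfacet
  facet normal 1.0000 0.0000 0.0000
    outer loop
      vertex 11.000 0.000 0.000
      vertex 11.000 9.000 0.000
      vertex 11.000 0.000 21.000
    endloop
  endfacet
endsolid part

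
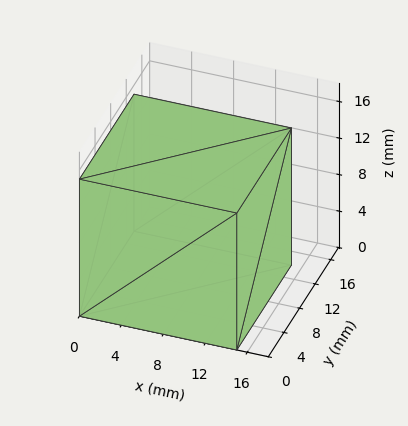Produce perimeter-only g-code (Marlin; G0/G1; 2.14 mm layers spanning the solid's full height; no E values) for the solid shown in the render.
Reading the render: the shape is a rectangular box, roughly 15 × 14 mm footprint and 15 mm tall (dimensions read to the nearest mm from the axis ticks). For the g-code, the solid's height is divided into equal slices at the stated Δz and each level perimeter traced with G1 moves after a G0 lift.

; perimeter-only toolpath
G21 ; units = mm
G90 ; absolute positioning
G28 ; home
; layer 1
G0 Z2.14
G0 X0.00 Y0.00
G1 X15.00 Y0.00
G1 X15.00 Y14.00
G1 X0.00 Y14.00
G1 X0.00 Y0.00
; layer 2
G0 Z4.29
G0 X0.00 Y0.00
G1 X15.00 Y0.00
G1 X15.00 Y14.00
G1 X0.00 Y14.00
G1 X0.00 Y0.00
; layer 3
G0 Z6.43
G0 X0.00 Y0.00
G1 X15.00 Y0.00
G1 X15.00 Y14.00
G1 X0.00 Y14.00
G1 X0.00 Y0.00
; layer 4
G0 Z8.57
G0 X0.00 Y0.00
G1 X15.00 Y0.00
G1 X15.00 Y14.00
G1 X0.00 Y14.00
G1 X0.00 Y0.00
; layer 5
G0 Z10.71
G0 X0.00 Y0.00
G1 X15.00 Y0.00
G1 X15.00 Y14.00
G1 X0.00 Y14.00
G1 X0.00 Y0.00
; layer 6
G0 Z12.86
G0 X0.00 Y0.00
G1 X15.00 Y0.00
G1 X15.00 Y14.00
G1 X0.00 Y14.00
G1 X0.00 Y0.00
; layer 7
G0 Z15.00
G0 X0.00 Y0.00
G1 X15.00 Y0.00
G1 X15.00 Y14.00
G1 X0.00 Y14.00
G1 X0.00 Y0.00
M2 ; end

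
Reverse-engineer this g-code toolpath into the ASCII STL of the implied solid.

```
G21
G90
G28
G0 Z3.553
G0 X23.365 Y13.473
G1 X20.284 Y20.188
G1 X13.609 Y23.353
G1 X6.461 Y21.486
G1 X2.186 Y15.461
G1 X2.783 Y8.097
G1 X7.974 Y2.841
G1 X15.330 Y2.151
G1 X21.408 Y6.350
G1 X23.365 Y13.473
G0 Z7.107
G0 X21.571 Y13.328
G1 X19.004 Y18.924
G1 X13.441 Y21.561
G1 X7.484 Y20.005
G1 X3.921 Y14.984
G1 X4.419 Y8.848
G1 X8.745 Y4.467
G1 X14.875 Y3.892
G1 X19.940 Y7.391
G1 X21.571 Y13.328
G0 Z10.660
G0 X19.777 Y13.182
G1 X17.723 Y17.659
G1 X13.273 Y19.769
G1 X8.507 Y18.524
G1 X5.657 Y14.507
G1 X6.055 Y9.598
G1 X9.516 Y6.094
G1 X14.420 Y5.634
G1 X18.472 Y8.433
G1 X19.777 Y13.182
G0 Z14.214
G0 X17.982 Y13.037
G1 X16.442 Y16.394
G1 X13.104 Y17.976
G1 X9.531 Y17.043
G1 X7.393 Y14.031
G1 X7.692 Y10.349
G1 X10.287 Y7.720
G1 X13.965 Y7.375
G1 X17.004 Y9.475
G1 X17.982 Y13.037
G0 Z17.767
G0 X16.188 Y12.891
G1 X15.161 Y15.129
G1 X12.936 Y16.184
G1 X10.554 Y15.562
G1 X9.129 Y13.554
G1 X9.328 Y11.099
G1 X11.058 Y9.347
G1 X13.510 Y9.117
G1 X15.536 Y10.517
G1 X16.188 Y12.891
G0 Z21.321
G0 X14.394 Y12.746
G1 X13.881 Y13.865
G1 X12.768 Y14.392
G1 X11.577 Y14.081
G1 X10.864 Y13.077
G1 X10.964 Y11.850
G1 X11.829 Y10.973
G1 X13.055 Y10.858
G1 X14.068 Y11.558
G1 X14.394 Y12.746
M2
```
solid part
  facet normal 0.0000 0.0000 -1.0000
    outer loop
      vertex 13.777 25.145 0.000
      vertex 21.565 21.453 0.000
      vertex 25.159 13.619 0.000
    endloop
  endfacet
  facet normal 0.0000 0.0000 -1.0000
    outer loop
      vertex 5.438 22.967 0.000
      vertex 13.777 25.145 0.000
      vertex 25.159 13.619 0.000
    endloop
  endfacet
  facet normal 0.0000 0.0000 -1.0000
    outer loop
      vertex 0.450 15.938 0.000
      vertex 5.438 22.967 0.000
      vertex 25.159 13.619 0.000
    endloop
  endfacet
  facet normal 0.0000 0.0000 -1.0000
    outer loop
      vertex 1.147 7.347 0.000
      vertex 0.450 15.938 0.000
      vertex 25.159 13.619 0.000
    endloop
  endfacet
  facet normal 0.0000 0.0000 -1.0000
    outer loop
      vertex 7.203 1.214 0.000
      vertex 1.147 7.347 0.000
      vertex 25.159 13.619 0.000
    endloop
  endfacet
  facet normal 0.0000 0.0000 -1.0000
    outer loop
      vertex 15.785 0.409 0.000
      vertex 7.203 1.214 0.000
      vertex 25.159 13.619 0.000
    endloop
  endfacet
  facet normal 0.0000 0.0000 -1.0000
    outer loop
      vertex 22.876 5.308 0.000
      vertex 15.785 0.409 0.000
      vertex 25.159 13.619 0.000
    endloop
  endfacet
  facet normal 0.8207 0.3765 0.4298
    outer loop
      vertex 25.159 13.619 0.000
      vertex 21.565 21.453 0.000
      vertex 12.600 12.600 24.874
    endloop
  endfacet
  facet normal 0.3868 0.8159 0.4298
    outer loop
      vertex 21.565 21.453 0.000
      vertex 13.777 25.145 0.000
      vertex 12.600 12.600 24.874
    endloop
  endfacet
  facet normal -0.2282 0.8736 0.4298
    outer loop
      vertex 13.777 25.145 0.000
      vertex 5.438 22.967 0.000
      vertex 12.600 12.600 24.874
    endloop
  endfacet
  facet normal -0.7364 0.5225 0.4298
    outer loop
      vertex 5.438 22.967 0.000
      vertex 0.450 15.938 0.000
      vertex 12.600 12.600 24.874
    endloop
  endfacet
  facet normal -0.9000 -0.0730 0.4298
    outer loop
      vertex 0.450 15.938 0.000
      vertex 1.147 7.347 0.000
      vertex 12.600 12.600 24.874
    endloop
  endfacet
  facet normal -0.6425 -0.6344 0.4298
    outer loop
      vertex 1.147 7.347 0.000
      vertex 7.203 1.214 0.000
      vertex 12.600 12.600 24.874
    endloop
  endfacet
  facet normal -0.0843 -0.8990 0.4298
    outer loop
      vertex 7.203 1.214 0.000
      vertex 15.785 0.409 0.000
      vertex 12.600 12.600 24.874
    endloop
  endfacet
  facet normal 0.5132 -0.7429 0.4298
    outer loop
      vertex 15.785 0.409 0.000
      vertex 22.876 5.308 0.000
      vertex 12.600 12.600 24.874
    endloop
  endfacet
  facet normal 0.8707 -0.2392 0.4298
    outer loop
      vertex 22.876 5.308 0.000
      vertex 25.159 13.619 0.000
      vertex 12.600 12.600 24.874
    endloop
  endfacet
endsolid part

The G0 Z moves step by Δz≈3.553 mm. The G1 loops shrink linearly with z, so the solid tapers from its base footprint up to z≈24.9. Closing with a flat bottom cap and the tapered top and triangulating gives 16 facets — a regular 9-sided pyramid, base circumscribed radius ≈ 12.6 mm, apex at z ≈ 24.9 mm.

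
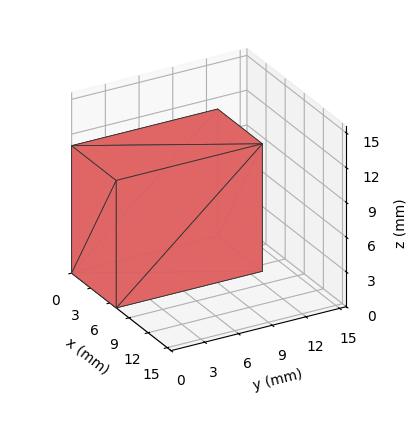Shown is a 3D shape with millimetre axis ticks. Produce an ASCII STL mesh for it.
Reading the render: the shape is a rectangular box, roughly 7 × 13 mm footprint and 11 mm tall (dimensions read to the nearest mm from the axis ticks). For the STL, each face is triangulated and given an outward normal.

solid part
  facet normal 0.0000 0.0000 -1.0000
    outer loop
      vertex 7.00 13.00 0.00
      vertex 7.00 0.00 0.00
      vertex 0.00 0.00 0.00
    endloop
  endfacet
  facet normal 0.0000 0.0000 -1.0000
    outer loop
      vertex 0.00 13.00 0.00
      vertex 7.00 13.00 0.00
      vertex 0.00 0.00 0.00
    endloop
  endfacet
  facet normal 0.0000 0.0000 1.0000
    outer loop
      vertex 0.00 0.00 11.00
      vertex 7.00 0.00 11.00
      vertex 7.00 13.00 11.00
    endloop
  endfacet
  facet normal 0.0000 0.0000 1.0000
    outer loop
      vertex 0.00 0.00 11.00
      vertex 7.00 13.00 11.00
      vertex 0.00 13.00 11.00
    endloop
  endfacet
  facet normal 0.0000 -1.0000 0.0000
    outer loop
      vertex 0.00 0.00 0.00
      vertex 7.00 0.00 0.00
      vertex 7.00 0.00 11.00
    endloop
  endfacet
  facet normal 0.0000 -1.0000 0.0000
    outer loop
      vertex 0.00 0.00 0.00
      vertex 7.00 0.00 11.00
      vertex 0.00 0.00 11.00
    endloop
  endfacet
  facet normal 0.0000 1.0000 0.0000
    outer loop
      vertex 7.00 13.00 11.00
      vertex 7.00 13.00 0.00
      vertex 0.00 13.00 0.00
    endloop
  endfacet
  facet normal 0.0000 1.0000 0.0000
    outer loop
      vertex 0.00 13.00 11.00
      vertex 7.00 13.00 11.00
      vertex 0.00 13.00 0.00
    endloop
  endfacet
  facet normal -1.0000 0.0000 0.0000
    outer loop
      vertex 0.00 13.00 11.00
      vertex 0.00 13.00 0.00
      vertex 0.00 0.00 0.00
    endloop
  endfacet
  facet normal -1.0000 0.0000 0.0000
    outer loop
      vertex 0.00 0.00 11.00
      vertex 0.00 13.00 11.00
      vertex 0.00 0.00 0.00
    endloop
  endfacet
  facet normal 1.0000 0.0000 0.0000
    outer loop
      vertex 7.00 0.00 0.00
      vertex 7.00 13.00 0.00
      vertex 7.00 13.00 11.00
    endloop
  endfacet
  facet normal 1.0000 0.0000 0.0000
    outer loop
      vertex 7.00 0.00 0.00
      vertex 7.00 13.00 11.00
      vertex 7.00 0.00 11.00
    endloop
  endfacet
endsolid part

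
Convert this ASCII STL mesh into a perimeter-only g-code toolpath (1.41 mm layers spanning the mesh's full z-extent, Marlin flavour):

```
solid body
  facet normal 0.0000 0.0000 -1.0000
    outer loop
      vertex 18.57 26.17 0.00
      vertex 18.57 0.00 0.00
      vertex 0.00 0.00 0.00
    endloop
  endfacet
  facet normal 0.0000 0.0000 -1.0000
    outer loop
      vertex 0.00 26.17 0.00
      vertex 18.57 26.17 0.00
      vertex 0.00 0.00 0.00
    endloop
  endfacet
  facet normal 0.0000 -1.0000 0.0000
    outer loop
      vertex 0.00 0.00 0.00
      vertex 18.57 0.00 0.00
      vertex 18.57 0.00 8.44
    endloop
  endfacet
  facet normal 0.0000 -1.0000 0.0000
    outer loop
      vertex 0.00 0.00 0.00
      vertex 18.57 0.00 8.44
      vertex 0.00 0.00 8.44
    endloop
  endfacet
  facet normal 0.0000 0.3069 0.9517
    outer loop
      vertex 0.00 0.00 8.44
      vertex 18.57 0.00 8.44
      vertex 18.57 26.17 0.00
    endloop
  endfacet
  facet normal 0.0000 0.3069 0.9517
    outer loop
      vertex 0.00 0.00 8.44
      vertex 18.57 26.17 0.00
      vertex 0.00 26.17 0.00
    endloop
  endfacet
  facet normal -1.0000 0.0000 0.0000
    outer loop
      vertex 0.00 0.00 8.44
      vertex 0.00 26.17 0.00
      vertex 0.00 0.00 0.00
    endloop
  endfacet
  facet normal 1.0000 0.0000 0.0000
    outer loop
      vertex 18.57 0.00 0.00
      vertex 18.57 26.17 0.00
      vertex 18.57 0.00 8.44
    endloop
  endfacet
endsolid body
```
; perimeter-only toolpath
G21 ; units = mm
G90 ; absolute positioning
G28 ; home
; layer 1
G0 Z1.41
G0 X0.00 Y0.00
G1 X18.57 Y0.00
G1 X18.57 Y21.81
G1 X0.00 Y21.81
G1 X0.00 Y0.00
; layer 2
G0 Z2.81
G0 X0.00 Y0.00
G1 X18.57 Y0.00
G1 X18.57 Y17.45
G1 X0.00 Y17.45
G1 X0.00 Y0.00
; layer 3
G0 Z4.22
G0 X0.00 Y0.00
G1 X18.57 Y0.00
G1 X18.57 Y13.09
G1 X0.00 Y13.09
G1 X0.00 Y0.00
; layer 4
G0 Z5.63
G0 X0.00 Y0.00
G1 X18.57 Y0.00
G1 X18.57 Y8.72
G1 X0.00 Y8.72
G1 X0.00 Y0.00
; layer 5
G0 Z7.03
G0 X0.00 Y0.00
G1 X18.57 Y0.00
G1 X18.57 Y4.36
G1 X0.00 Y4.36
G1 X0.00 Y0.00
M2 ; end

The solid is a wedge (ramp): 18.6 × 26.2 mm base, rising to 8.44 mm along the y=0 edge and sloping linearly to z=0 at y=26.2. Slicing at Δz = 1.41 mm — 6 equal slices spanning the solid's height, so layer i sits at z = i·h/6 — gives 5 non-empty perimeters. Each is a 4-segment closed polygon; G0 lifts to the layer z and rapids to the start vertex, then G1 traces the edges. The cross-section shrinks linearly with z (the slice at the apex is degenerate and omitted).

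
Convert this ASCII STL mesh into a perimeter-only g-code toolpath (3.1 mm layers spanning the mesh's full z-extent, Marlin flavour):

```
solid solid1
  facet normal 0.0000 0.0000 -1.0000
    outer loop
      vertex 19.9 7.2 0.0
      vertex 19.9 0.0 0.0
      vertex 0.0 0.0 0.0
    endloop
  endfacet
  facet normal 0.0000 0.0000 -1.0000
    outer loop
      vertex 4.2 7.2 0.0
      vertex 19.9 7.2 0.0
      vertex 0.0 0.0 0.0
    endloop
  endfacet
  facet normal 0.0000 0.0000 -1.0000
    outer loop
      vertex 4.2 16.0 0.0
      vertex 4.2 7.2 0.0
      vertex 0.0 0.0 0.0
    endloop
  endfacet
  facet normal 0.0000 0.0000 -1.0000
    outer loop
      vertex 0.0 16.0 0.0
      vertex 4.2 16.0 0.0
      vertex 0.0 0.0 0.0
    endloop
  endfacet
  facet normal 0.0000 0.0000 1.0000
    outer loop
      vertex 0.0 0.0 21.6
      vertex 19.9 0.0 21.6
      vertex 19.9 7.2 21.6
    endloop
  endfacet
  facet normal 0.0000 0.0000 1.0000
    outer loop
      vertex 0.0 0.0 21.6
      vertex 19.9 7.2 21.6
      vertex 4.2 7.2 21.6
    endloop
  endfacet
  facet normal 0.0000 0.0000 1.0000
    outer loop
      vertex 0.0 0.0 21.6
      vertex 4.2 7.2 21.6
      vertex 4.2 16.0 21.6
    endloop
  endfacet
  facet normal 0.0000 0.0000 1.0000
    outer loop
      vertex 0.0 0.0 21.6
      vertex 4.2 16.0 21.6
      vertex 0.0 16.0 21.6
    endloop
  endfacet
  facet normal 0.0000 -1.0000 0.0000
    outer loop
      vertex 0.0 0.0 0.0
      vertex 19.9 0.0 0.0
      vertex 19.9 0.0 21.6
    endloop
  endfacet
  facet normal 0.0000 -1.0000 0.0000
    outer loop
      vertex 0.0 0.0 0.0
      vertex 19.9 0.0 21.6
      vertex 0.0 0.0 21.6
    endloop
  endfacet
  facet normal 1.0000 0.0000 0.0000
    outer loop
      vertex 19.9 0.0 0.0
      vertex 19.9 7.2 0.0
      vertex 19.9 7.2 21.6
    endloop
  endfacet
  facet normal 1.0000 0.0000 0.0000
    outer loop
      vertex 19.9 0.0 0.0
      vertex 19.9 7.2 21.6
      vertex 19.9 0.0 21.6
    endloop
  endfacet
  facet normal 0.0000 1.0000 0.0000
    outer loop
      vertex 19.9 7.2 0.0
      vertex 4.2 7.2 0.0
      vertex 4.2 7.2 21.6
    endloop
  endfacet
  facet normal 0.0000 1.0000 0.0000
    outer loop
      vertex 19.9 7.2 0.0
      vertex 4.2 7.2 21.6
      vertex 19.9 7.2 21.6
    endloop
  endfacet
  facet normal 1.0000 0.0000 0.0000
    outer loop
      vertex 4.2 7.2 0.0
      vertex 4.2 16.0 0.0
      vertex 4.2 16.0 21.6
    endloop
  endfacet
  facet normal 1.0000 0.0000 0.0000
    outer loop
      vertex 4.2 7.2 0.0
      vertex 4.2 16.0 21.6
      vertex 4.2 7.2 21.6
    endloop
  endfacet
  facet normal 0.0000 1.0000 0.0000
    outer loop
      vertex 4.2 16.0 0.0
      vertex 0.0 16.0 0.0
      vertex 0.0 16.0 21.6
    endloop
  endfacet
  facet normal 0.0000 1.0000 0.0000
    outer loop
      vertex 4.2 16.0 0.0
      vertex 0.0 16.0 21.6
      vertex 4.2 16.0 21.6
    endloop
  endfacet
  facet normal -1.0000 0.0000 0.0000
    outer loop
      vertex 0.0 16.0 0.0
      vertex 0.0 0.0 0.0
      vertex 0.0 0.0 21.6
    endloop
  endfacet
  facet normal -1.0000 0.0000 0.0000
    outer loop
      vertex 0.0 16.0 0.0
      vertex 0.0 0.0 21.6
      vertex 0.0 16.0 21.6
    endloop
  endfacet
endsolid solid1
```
; perimeter-only toolpath
G21 ; units = mm
G90 ; absolute positioning
G28 ; home
; layer 1
G0 Z3.1
G0 X0.0 Y0.0
G1 X19.9 Y0.0
G1 X19.9 Y7.2
G1 X4.2 Y7.2
G1 X4.2 Y16.0
G1 X0.0 Y16.0
G1 X0.0 Y0.0
; layer 2
G0 Z6.2
G0 X0.0 Y0.0
G1 X19.9 Y0.0
G1 X19.9 Y7.2
G1 X4.2 Y7.2
G1 X4.2 Y16.0
G1 X0.0 Y16.0
G1 X0.0 Y0.0
; layer 3
G0 Z9.3
G0 X0.0 Y0.0
G1 X19.9 Y0.0
G1 X19.9 Y7.2
G1 X4.2 Y7.2
G1 X4.2 Y16.0
G1 X0.0 Y16.0
G1 X0.0 Y0.0
; layer 4
G0 Z12.3
G0 X0.0 Y0.0
G1 X19.9 Y0.0
G1 X19.9 Y7.2
G1 X4.2 Y7.2
G1 X4.2 Y16.0
G1 X0.0 Y16.0
G1 X0.0 Y0.0
; layer 5
G0 Z15.4
G0 X0.0 Y0.0
G1 X19.9 Y0.0
G1 X19.9 Y7.2
G1 X4.2 Y7.2
G1 X4.2 Y16.0
G1 X0.0 Y16.0
G1 X0.0 Y0.0
; layer 6
G0 Z18.5
G0 X0.0 Y0.0
G1 X19.9 Y0.0
G1 X19.9 Y7.2
G1 X4.2 Y7.2
G1 X4.2 Y16.0
G1 X0.0 Y16.0
G1 X0.0 Y0.0
; layer 7
G0 Z21.6
G0 X0.0 Y0.0
G1 X19.9 Y0.0
G1 X19.9 Y7.2
G1 X4.2 Y7.2
G1 X4.2 Y16.0
G1 X0.0 Y16.0
G1 X0.0 Y0.0
M2 ; end

The solid is an L-shaped prism: outer 19.9 × 16 mm, arm thicknesses ≈ 7.2 mm (horizontal) and 4.2 mm (vertical), extruded 21.6 mm in z. Slicing at Δz = 3.1 mm — 7 equal slices spanning the solid's height, so layer i sits at z = i·h/7 — gives 7 non-empty perimeters. Each is a 6-segment closed polygon; G0 lifts to the layer z and rapids to the start vertex, then G1 traces the edges.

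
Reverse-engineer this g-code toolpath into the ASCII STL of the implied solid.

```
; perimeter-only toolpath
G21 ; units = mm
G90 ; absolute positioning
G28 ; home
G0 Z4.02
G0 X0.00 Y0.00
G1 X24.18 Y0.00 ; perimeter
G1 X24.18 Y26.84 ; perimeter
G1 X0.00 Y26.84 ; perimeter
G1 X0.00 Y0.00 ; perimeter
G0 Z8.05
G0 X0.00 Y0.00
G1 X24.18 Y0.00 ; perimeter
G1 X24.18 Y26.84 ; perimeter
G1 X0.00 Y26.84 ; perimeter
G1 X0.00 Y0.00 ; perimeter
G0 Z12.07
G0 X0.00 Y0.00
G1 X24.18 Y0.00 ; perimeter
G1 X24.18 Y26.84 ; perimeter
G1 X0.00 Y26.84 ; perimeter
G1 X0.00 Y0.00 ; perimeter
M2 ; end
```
solid part
  facet normal 0.0000 0.0000 -1.0000
    outer loop
      vertex 24.18 26.84 0.00
      vertex 24.18 0.00 0.00
      vertex 0.00 0.00 0.00
    endloop
  endfacet
  facet normal 0.0000 0.0000 -1.0000
    outer loop
      vertex 0.00 26.84 0.00
      vertex 24.18 26.84 0.00
      vertex 0.00 0.00 0.00
    endloop
  endfacet
  facet normal 0.0000 0.0000 1.0000
    outer loop
      vertex 0.00 0.00 12.07
      vertex 24.18 0.00 12.07
      vertex 24.18 26.84 12.07
    endloop
  endfacet
  facet normal 0.0000 0.0000 1.0000
    outer loop
      vertex 0.00 0.00 12.07
      vertex 24.18 26.84 12.07
      vertex 0.00 26.84 12.07
    endloop
  endfacet
  facet normal 0.0000 -1.0000 0.0000
    outer loop
      vertex 0.00 0.00 0.00
      vertex 24.18 0.00 0.00
      vertex 24.18 0.00 12.07
    endloop
  endfacet
  facet normal 0.0000 -1.0000 0.0000
    outer loop
      vertex 0.00 0.00 0.00
      vertex 24.18 0.00 12.07
      vertex 0.00 0.00 12.07
    endloop
  endfacet
  facet normal 0.0000 1.0000 0.0000
    outer loop
      vertex 24.18 26.84 12.07
      vertex 24.18 26.84 0.00
      vertex 0.00 26.84 0.00
    endloop
  endfacet
  facet normal 0.0000 1.0000 0.0000
    outer loop
      vertex 0.00 26.84 12.07
      vertex 24.18 26.84 12.07
      vertex 0.00 26.84 0.00
    endloop
  endfacet
  facet normal -1.0000 0.0000 0.0000
    outer loop
      vertex 0.00 26.84 12.07
      vertex 0.00 26.84 0.00
      vertex 0.00 0.00 0.00
    endloop
  endfacet
  facet normal -1.0000 0.0000 0.0000
    outer loop
      vertex 0.00 0.00 12.07
      vertex 0.00 26.84 12.07
      vertex 0.00 0.00 0.00
    endloop
  endfacet
  facet normal 1.0000 0.0000 0.0000
    outer loop
      vertex 24.18 0.00 0.00
      vertex 24.18 26.84 0.00
      vertex 24.18 26.84 12.07
    endloop
  endfacet
  facet normal 1.0000 0.0000 0.0000
    outer loop
      vertex 24.18 0.00 0.00
      vertex 24.18 26.84 12.07
      vertex 24.18 0.00 12.07
    endloop
  endfacet
endsolid part

The G0 Z moves step by Δz≈4.02 mm. Every layer's G1 loop is the same polygon, so the solid is a straight extrusion of it from z=0 to z≈12.1. Closing with flat bottom and top caps and triangulating gives 12 facets — a rectangular box, roughly 24.2 × 26.8 mm footprint and 12.1 mm tall.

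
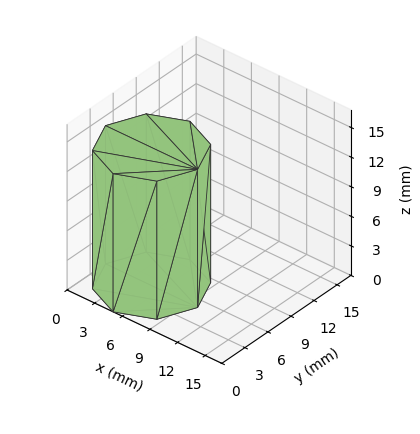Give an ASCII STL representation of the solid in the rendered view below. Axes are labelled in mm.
Reading the render: the shape is a regular 8-sided prism (a cylinder approximated with 8 flat sides), circumscribed radius ≈ 5 mm, height ≈ 14 mm (dimensions read to the nearest mm from the axis ticks). For the STL, each face is triangulated and given an outward normal.

solid part
  facet normal 0.0000 0.0000 -1.0000
    outer loop
      vertex 5.0 10.0 0.0
      vertex 8.5 8.5 0.0
      vertex 10.0 5.0 0.0
    endloop
  endfacet
  facet normal 0.0000 0.0000 -1.0000
    outer loop
      vertex 1.5 8.5 0.0
      vertex 5.0 10.0 0.0
      vertex 10.0 5.0 0.0
    endloop
  endfacet
  facet normal 0.0000 0.0000 -1.0000
    outer loop
      vertex 0.0 5.0 0.0
      vertex 1.5 8.5 0.0
      vertex 10.0 5.0 0.0
    endloop
  endfacet
  facet normal 0.0000 0.0000 -1.0000
    outer loop
      vertex 1.5 1.5 0.0
      vertex 0.0 5.0 0.0
      vertex 10.0 5.0 0.0
    endloop
  endfacet
  facet normal 0.0000 0.0000 -1.0000
    outer loop
      vertex 5.0 0.0 0.0
      vertex 1.5 1.5 0.0
      vertex 10.0 5.0 0.0
    endloop
  endfacet
  facet normal 0.0000 0.0000 -1.0000
    outer loop
      vertex 8.5 1.5 0.0
      vertex 5.0 0.0 0.0
      vertex 10.0 5.0 0.0
    endloop
  endfacet
  facet normal 0.0000 0.0000 1.0000
    outer loop
      vertex 10.0 5.0 14.0
      vertex 8.5 8.5 14.0
      vertex 5.0 10.0 14.0
    endloop
  endfacet
  facet normal 0.0000 0.0000 1.0000
    outer loop
      vertex 10.0 5.0 14.0
      vertex 5.0 10.0 14.0
      vertex 1.5 8.5 14.0
    endloop
  endfacet
  facet normal 0.0000 0.0000 1.0000
    outer loop
      vertex 10.0 5.0 14.0
      vertex 1.5 8.5 14.0
      vertex 0.0 5.0 14.0
    endloop
  endfacet
  facet normal 0.0000 0.0000 1.0000
    outer loop
      vertex 10.0 5.0 14.0
      vertex 0.0 5.0 14.0
      vertex 1.5 1.5 14.0
    endloop
  endfacet
  facet normal 0.0000 0.0000 1.0000
    outer loop
      vertex 10.0 5.0 14.0
      vertex 1.5 1.5 14.0
      vertex 5.0 0.0 14.0
    endloop
  endfacet
  facet normal 0.0000 0.0000 1.0000
    outer loop
      vertex 10.0 5.0 14.0
      vertex 5.0 0.0 14.0
      vertex 8.5 1.5 14.0
    endloop
  endfacet
  facet normal 0.9191 0.3939 0.0000
    outer loop
      vertex 10.0 5.0 0.0
      vertex 8.5 8.5 0.0
      vertex 8.5 8.5 14.0
    endloop
  endfacet
  facet normal 0.9191 0.3939 0.0000
    outer loop
      vertex 10.0 5.0 0.0
      vertex 8.5 8.5 14.0
      vertex 10.0 5.0 14.0
    endloop
  endfacet
  facet normal 0.3939 0.9191 0.0000
    outer loop
      vertex 8.5 8.5 0.0
      vertex 5.0 10.0 0.0
      vertex 5.0 10.0 14.0
    endloop
  endfacet
  facet normal 0.3939 0.9191 0.0000
    outer loop
      vertex 8.5 8.5 0.0
      vertex 5.0 10.0 14.0
      vertex 8.5 8.5 14.0
    endloop
  endfacet
  facet normal -0.3939 0.9191 0.0000
    outer loop
      vertex 5.0 10.0 0.0
      vertex 1.5 8.5 0.0
      vertex 1.5 8.5 14.0
    endloop
  endfacet
  facet normal -0.3939 0.9191 0.0000
    outer loop
      vertex 5.0 10.0 0.0
      vertex 1.5 8.5 14.0
      vertex 5.0 10.0 14.0
    endloop
  endfacet
  facet normal -0.9191 0.3939 0.0000
    outer loop
      vertex 1.5 8.5 0.0
      vertex 0.0 5.0 0.0
      vertex 0.0 5.0 14.0
    endloop
  endfacet
  facet normal -0.9191 0.3939 0.0000
    outer loop
      vertex 1.5 8.5 0.0
      vertex 0.0 5.0 14.0
      vertex 1.5 8.5 14.0
    endloop
  endfacet
  facet normal -0.9191 -0.3939 0.0000
    outer loop
      vertex 0.0 5.0 0.0
      vertex 1.5 1.5 0.0
      vertex 1.5 1.5 14.0
    endloop
  endfacet
  facet normal -0.9191 -0.3939 0.0000
    outer loop
      vertex 0.0 5.0 0.0
      vertex 1.5 1.5 14.0
      vertex 0.0 5.0 14.0
    endloop
  endfacet
  facet normal -0.3939 -0.9191 0.0000
    outer loop
      vertex 1.5 1.5 0.0
      vertex 5.0 0.0 0.0
      vertex 5.0 0.0 14.0
    endloop
  endfacet
  facet normal -0.3939 -0.9191 0.0000
    outer loop
      vertex 1.5 1.5 0.0
      vertex 5.0 0.0 14.0
      vertex 1.5 1.5 14.0
    endloop
  endfacet
  facet normal 0.3939 -0.9191 0.0000
    outer loop
      vertex 5.0 0.0 0.0
      vertex 8.5 1.5 0.0
      vertex 8.5 1.5 14.0
    endloop
  endfacet
  facet normal 0.3939 -0.9191 0.0000
    outer loop
      vertex 5.0 0.0 0.0
      vertex 8.5 1.5 14.0
      vertex 5.0 0.0 14.0
    endloop
  endfacet
  facet normal 0.9191 -0.3939 0.0000
    outer loop
      vertex 8.5 1.5 0.0
      vertex 10.0 5.0 0.0
      vertex 10.0 5.0 14.0
    endloop
  endfacet
  facet normal 0.9191 -0.3939 0.0000
    outer loop
      vertex 8.5 1.5 0.0
      vertex 10.0 5.0 14.0
      vertex 8.5 1.5 14.0
    endloop
  endfacet
endsolid part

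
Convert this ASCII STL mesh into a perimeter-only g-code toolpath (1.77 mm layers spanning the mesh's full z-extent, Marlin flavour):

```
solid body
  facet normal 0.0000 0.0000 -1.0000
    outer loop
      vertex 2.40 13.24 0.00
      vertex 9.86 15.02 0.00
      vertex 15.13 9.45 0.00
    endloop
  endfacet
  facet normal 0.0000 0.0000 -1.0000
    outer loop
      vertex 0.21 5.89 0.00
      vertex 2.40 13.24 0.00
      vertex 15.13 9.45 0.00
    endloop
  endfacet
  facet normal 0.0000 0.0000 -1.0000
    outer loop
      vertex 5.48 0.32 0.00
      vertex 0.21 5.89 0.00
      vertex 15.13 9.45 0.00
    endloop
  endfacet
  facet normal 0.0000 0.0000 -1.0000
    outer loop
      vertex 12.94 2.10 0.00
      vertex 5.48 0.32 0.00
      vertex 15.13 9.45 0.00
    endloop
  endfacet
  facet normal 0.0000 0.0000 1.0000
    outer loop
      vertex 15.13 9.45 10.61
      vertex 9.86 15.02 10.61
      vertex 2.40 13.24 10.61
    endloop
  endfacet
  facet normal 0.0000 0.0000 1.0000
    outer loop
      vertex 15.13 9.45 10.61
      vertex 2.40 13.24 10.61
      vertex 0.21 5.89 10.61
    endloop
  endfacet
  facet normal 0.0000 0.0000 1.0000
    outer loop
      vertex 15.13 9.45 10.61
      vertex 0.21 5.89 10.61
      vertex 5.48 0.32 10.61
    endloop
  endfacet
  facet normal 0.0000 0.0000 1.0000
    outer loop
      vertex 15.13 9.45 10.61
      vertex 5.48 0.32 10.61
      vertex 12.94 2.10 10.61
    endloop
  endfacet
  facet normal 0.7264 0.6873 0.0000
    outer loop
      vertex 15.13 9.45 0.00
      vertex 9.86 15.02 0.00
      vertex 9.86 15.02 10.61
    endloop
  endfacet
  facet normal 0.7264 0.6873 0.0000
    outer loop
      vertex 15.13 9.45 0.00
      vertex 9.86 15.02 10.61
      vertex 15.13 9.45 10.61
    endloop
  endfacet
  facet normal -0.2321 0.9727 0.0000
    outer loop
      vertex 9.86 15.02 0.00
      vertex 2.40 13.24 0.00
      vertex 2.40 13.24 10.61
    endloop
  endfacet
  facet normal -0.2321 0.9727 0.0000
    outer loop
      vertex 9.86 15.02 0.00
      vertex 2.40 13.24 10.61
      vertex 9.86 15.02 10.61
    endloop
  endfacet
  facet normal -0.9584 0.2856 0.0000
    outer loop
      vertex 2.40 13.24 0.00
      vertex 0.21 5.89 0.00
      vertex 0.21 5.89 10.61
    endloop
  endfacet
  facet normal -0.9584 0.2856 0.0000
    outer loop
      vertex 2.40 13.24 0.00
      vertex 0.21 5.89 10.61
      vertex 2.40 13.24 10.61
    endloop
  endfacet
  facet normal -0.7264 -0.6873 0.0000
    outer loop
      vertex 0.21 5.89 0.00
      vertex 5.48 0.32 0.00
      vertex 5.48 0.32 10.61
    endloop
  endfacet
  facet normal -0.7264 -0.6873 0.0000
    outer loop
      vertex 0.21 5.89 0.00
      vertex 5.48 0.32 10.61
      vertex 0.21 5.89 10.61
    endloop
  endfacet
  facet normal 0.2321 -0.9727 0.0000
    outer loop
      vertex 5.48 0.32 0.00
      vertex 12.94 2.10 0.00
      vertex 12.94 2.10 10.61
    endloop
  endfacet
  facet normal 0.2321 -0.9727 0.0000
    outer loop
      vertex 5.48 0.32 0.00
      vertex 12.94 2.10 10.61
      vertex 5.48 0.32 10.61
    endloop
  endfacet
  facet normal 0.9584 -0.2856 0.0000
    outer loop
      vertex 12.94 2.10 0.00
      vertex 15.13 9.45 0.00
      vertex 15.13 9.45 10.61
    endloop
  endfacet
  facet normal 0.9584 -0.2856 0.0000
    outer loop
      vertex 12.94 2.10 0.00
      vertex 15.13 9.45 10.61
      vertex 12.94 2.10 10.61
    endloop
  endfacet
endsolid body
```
; perimeter-only toolpath
G21 ; units = mm
G90 ; absolute positioning
G28 ; home
; layer 1
G0 Z1.77
G0 X15.13 Y9.45
G1 X9.86 Y15.02
G1 X2.40 Y13.24
G1 X0.21 Y5.89
G1 X5.48 Y0.32
G1 X12.94 Y2.10
G1 X15.13 Y9.45
; layer 2
G0 Z3.54
G0 X15.13 Y9.45
G1 X9.86 Y15.02
G1 X2.40 Y13.24
G1 X0.21 Y5.89
G1 X5.48 Y0.32
G1 X12.94 Y2.10
G1 X15.13 Y9.45
; layer 3
G0 Z5.30
G0 X15.13 Y9.45
G1 X9.86 Y15.02
G1 X2.40 Y13.24
G1 X0.21 Y5.89
G1 X5.48 Y0.32
G1 X12.94 Y2.10
G1 X15.13 Y9.45
; layer 4
G0 Z7.07
G0 X15.13 Y9.45
G1 X9.86 Y15.02
G1 X2.40 Y13.24
G1 X0.21 Y5.89
G1 X5.48 Y0.32
G1 X12.94 Y2.10
G1 X15.13 Y9.45
; layer 5
G0 Z8.84
G0 X15.13 Y9.45
G1 X9.86 Y15.02
G1 X2.40 Y13.24
G1 X0.21 Y5.89
G1 X5.48 Y0.32
G1 X12.94 Y2.10
G1 X15.13 Y9.45
; layer 6
G0 Z10.61
G0 X15.13 Y9.45
G1 X9.86 Y15.02
G1 X2.40 Y13.24
G1 X0.21 Y5.89
G1 X5.48 Y0.32
G1 X12.94 Y2.10
G1 X15.13 Y9.45
M2 ; end

The solid is a regular 6-sided prism (a cylinder approximated with 6 flat sides), circumscribed radius ≈ 7.67 mm, height ≈ 10.6 mm. Slicing at Δz = 1.77 mm — 6 equal slices spanning the solid's height, so layer i sits at z = i·h/6 — gives 6 non-empty perimeters. Each is a 6-segment closed polygon; G0 lifts to the layer z and rapids to the start vertex, then G1 traces the edges.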